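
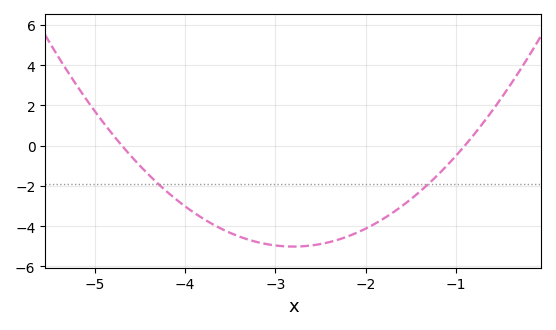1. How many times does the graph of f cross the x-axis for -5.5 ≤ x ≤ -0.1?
2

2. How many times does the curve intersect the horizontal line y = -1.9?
2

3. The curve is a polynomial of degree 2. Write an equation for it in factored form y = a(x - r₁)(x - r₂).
y = 1.39(x + 4.7)(x + 0.9)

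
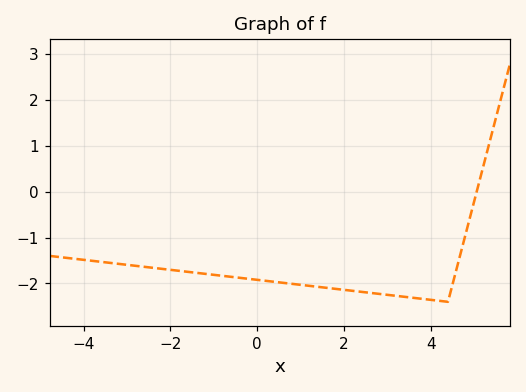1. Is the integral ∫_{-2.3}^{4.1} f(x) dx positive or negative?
negative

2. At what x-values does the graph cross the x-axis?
5.06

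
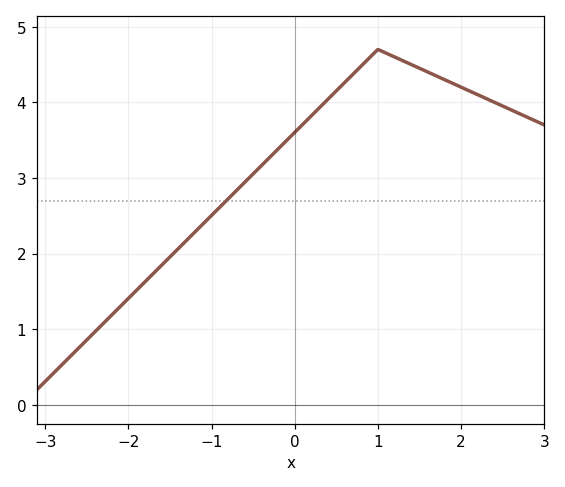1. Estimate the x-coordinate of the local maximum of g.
1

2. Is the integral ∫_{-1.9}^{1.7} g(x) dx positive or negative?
positive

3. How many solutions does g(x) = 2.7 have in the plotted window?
1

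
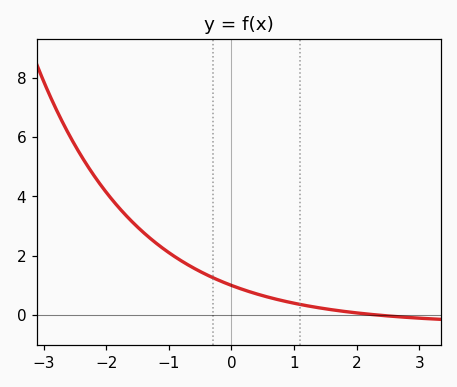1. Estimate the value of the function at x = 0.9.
0.4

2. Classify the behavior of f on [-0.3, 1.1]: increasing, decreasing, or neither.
decreasing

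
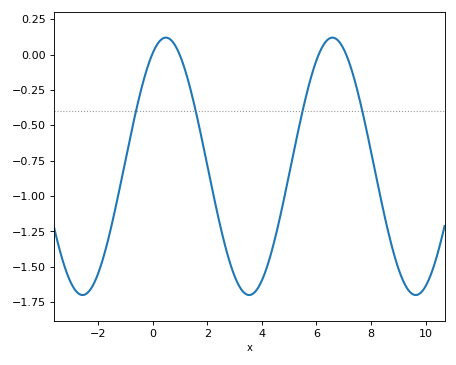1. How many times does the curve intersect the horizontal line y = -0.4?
4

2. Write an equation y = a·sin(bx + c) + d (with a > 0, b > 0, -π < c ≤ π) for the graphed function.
y = 0.91sin(1.03x + 1.07) - 0.79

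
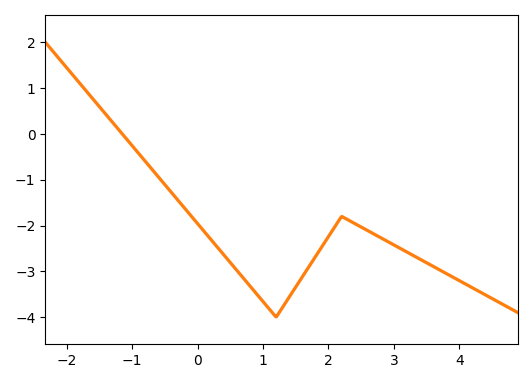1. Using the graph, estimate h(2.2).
-1.8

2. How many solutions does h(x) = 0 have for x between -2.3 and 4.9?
1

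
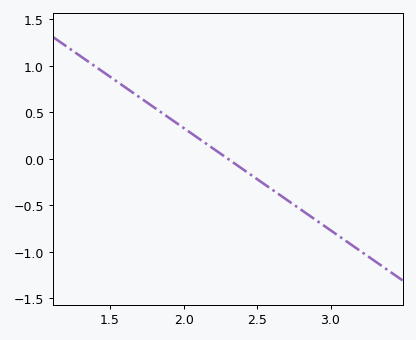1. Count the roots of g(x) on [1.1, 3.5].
1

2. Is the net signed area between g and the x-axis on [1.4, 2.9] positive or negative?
positive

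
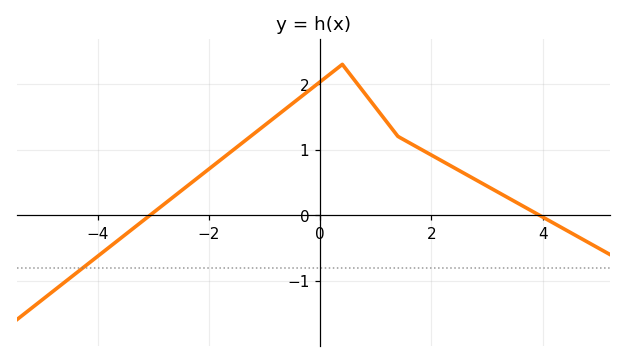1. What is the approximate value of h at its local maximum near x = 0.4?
2.3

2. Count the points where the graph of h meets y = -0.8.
1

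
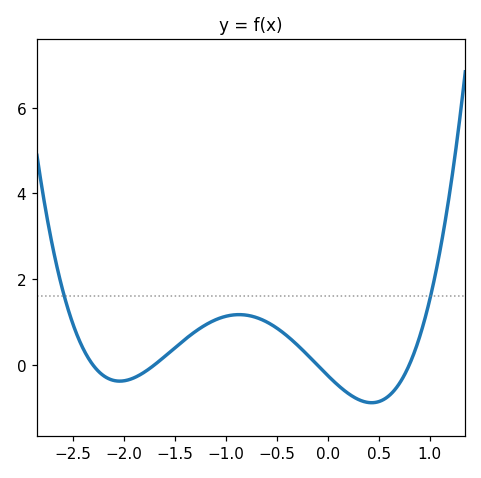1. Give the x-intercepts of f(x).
-2.3, -1.7, -0.1, 0.8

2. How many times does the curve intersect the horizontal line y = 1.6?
2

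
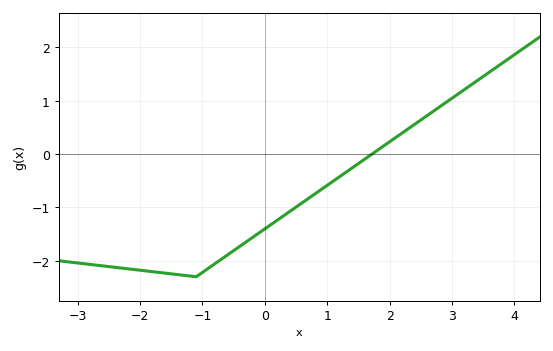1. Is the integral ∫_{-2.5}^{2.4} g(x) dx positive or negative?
negative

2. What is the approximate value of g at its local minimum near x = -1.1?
-2.3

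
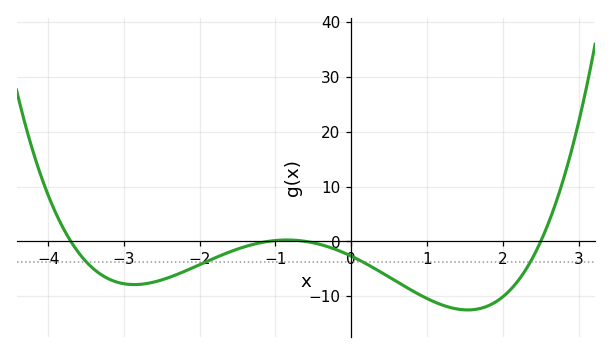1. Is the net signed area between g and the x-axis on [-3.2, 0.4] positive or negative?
negative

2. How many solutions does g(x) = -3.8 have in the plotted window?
4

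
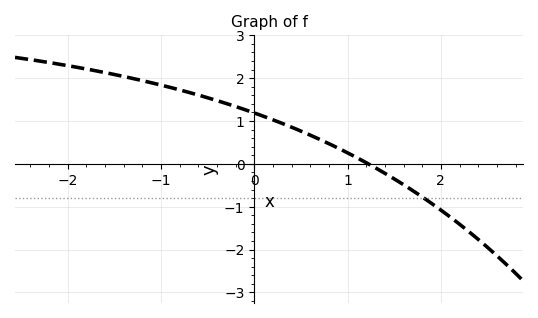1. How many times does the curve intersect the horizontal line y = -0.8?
1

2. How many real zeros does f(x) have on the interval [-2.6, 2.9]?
1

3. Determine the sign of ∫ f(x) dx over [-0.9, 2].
positive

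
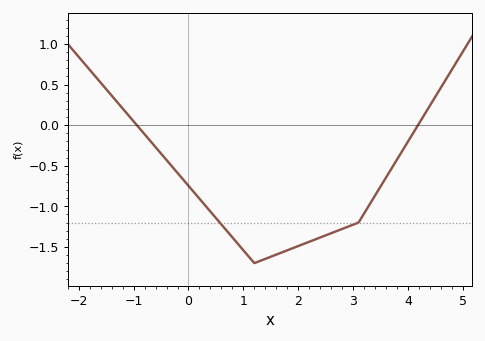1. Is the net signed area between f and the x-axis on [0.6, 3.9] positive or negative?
negative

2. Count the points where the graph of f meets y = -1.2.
2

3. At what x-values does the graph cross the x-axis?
-0.942, 4.18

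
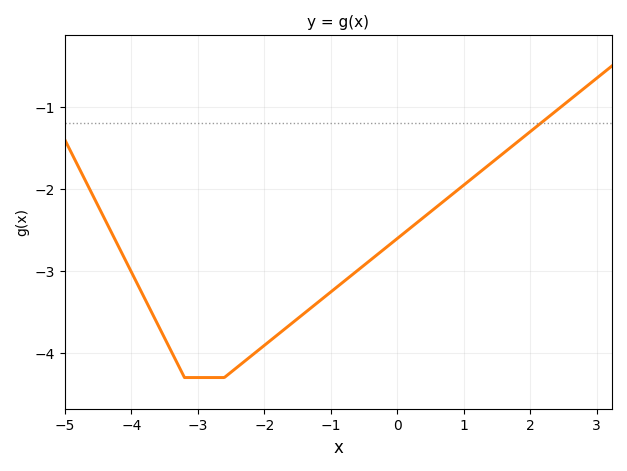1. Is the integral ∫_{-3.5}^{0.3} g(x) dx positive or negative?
negative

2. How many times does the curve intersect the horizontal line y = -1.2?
1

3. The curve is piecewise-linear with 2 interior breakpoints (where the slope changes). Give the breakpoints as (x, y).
(-3.2, -4.3); (-2.6, -4.3)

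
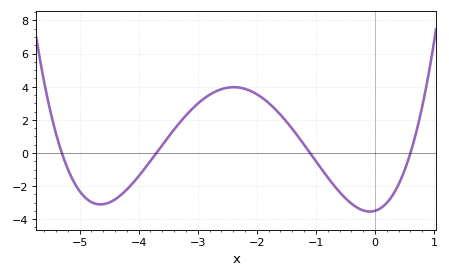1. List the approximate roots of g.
-5.3, -3.7, -1.1, 0.6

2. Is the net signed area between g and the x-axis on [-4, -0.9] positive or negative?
positive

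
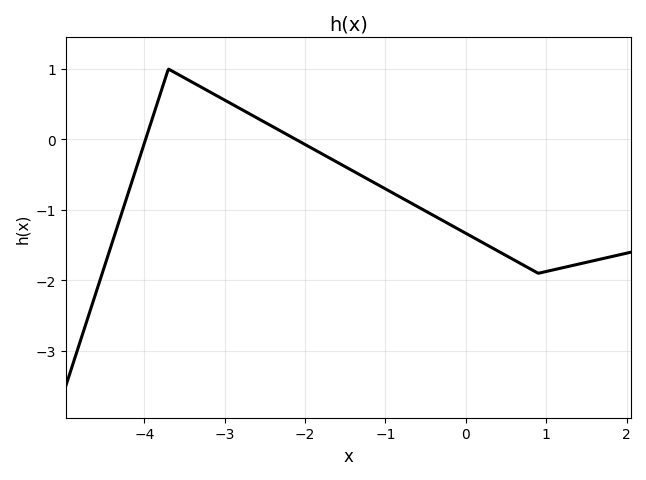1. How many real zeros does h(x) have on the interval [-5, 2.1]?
2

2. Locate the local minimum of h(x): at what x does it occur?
0.901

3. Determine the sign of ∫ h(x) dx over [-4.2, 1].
negative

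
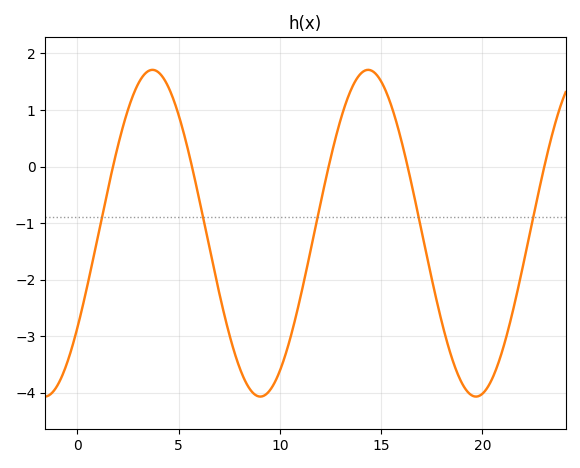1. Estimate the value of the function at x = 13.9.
1.6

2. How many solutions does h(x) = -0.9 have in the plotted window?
5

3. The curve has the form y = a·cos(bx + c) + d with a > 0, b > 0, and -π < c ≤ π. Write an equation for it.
y = 2.89cos(0.59x - 2.2) - 1.18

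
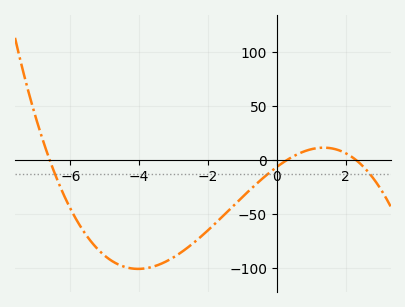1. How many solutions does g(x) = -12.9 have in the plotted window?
3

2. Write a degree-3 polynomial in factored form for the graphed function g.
y = -1.43(x + 6.6)(x - 0.3)(x - 2.3)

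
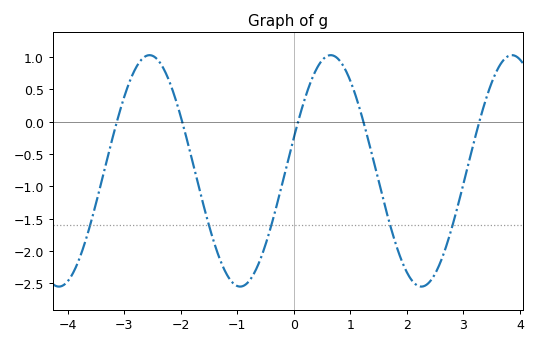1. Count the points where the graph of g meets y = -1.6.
5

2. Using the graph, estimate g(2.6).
-2.15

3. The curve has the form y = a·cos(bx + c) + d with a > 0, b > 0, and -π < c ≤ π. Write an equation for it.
y = 1.79cos(2x - 1.3) - 0.76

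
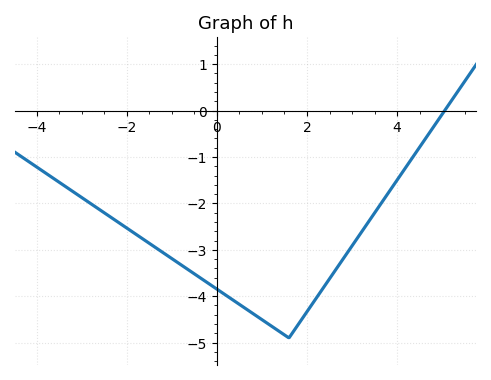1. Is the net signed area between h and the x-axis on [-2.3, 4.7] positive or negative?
negative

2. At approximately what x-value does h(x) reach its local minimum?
1.6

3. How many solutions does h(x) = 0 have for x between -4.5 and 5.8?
1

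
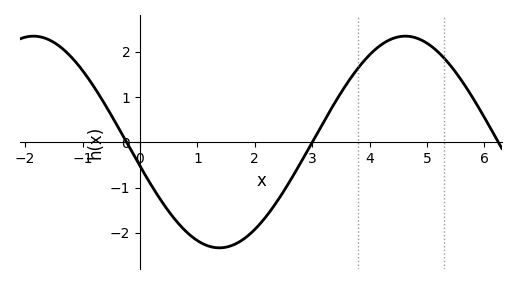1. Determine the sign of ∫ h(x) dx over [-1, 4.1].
negative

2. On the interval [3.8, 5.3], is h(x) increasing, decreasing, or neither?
neither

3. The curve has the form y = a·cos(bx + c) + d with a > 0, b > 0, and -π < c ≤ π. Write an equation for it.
y = 2.34cos(0.97x + 1.8) + 0.01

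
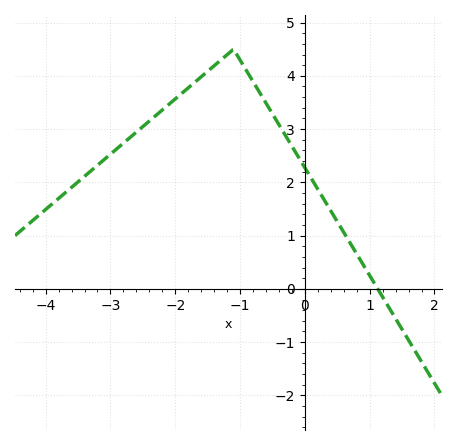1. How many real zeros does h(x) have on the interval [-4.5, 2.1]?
1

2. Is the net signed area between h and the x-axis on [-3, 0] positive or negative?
positive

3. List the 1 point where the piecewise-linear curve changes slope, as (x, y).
(-1.1, 4.5)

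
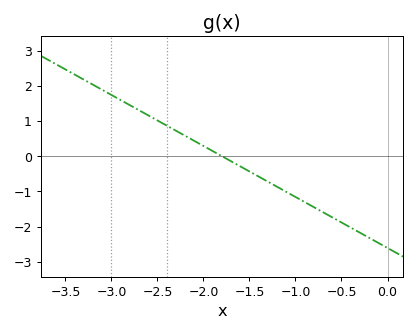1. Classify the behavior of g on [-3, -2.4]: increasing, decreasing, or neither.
decreasing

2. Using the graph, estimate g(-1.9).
0.1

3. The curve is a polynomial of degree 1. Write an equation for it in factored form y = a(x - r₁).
y = -1.45(x + 1.8)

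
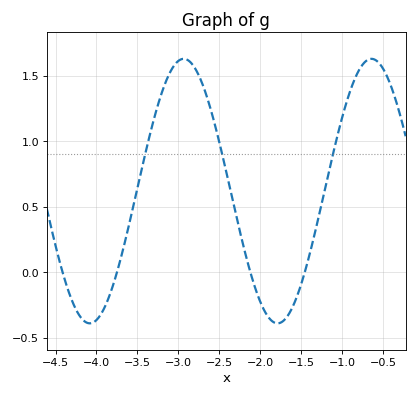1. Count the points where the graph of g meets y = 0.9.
3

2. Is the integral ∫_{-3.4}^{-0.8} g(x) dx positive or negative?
positive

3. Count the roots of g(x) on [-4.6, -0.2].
4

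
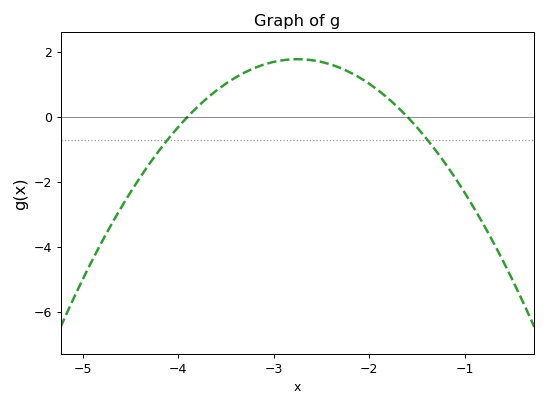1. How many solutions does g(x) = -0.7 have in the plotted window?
2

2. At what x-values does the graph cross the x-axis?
-3.9, -1.6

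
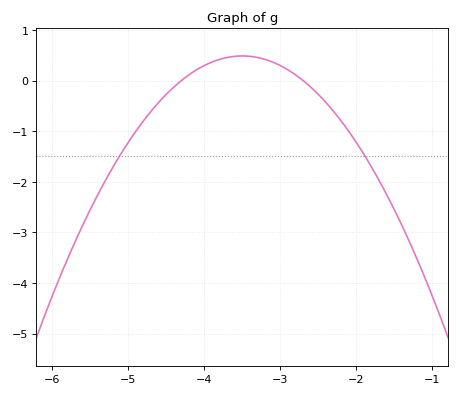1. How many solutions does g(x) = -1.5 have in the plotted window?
2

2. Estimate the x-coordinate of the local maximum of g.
-3.5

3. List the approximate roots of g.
-4.3, -2.7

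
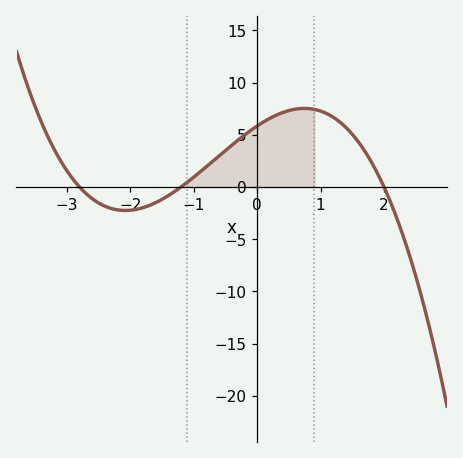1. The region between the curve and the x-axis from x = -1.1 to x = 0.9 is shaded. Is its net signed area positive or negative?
positive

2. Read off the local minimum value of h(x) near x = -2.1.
-2.25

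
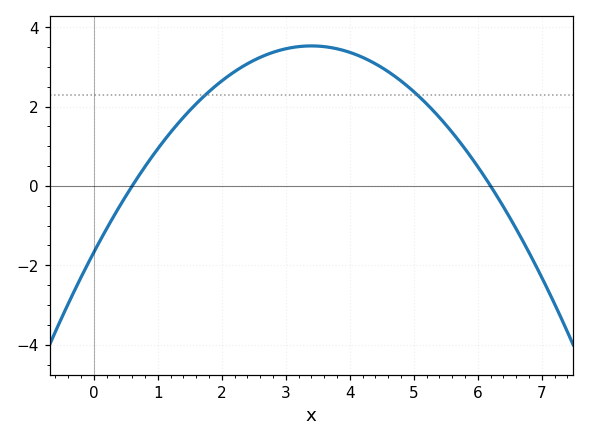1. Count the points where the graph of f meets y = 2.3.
2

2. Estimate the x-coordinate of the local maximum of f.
3.4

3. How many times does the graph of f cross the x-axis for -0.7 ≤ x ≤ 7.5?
2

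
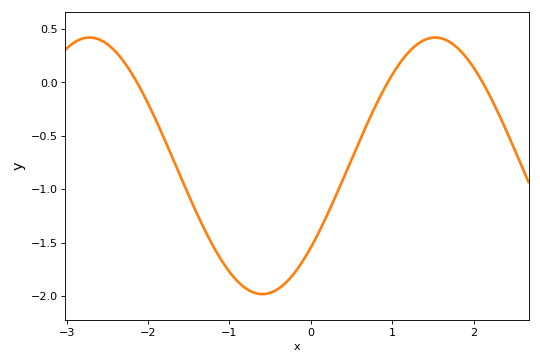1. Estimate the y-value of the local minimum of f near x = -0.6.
-2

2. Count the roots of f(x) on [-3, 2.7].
3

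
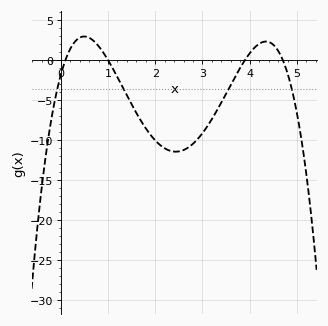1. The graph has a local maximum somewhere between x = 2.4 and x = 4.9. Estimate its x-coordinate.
4.34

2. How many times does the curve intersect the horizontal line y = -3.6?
4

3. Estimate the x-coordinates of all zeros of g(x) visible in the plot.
0.1, 1, 3.9, 4.7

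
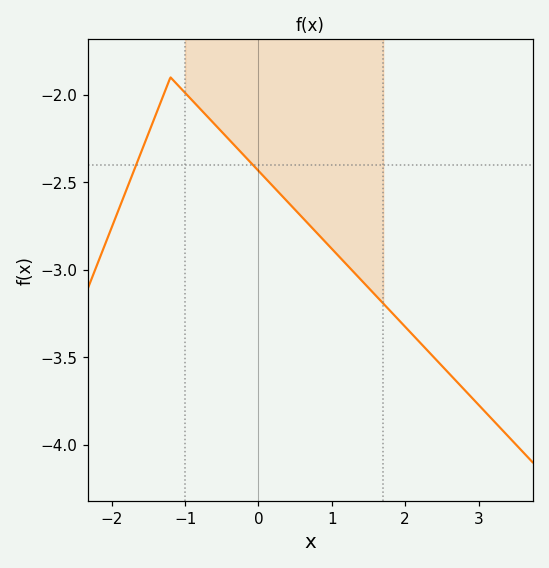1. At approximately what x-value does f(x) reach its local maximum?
-1.2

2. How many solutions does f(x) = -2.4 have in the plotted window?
2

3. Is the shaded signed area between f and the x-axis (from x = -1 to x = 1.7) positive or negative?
negative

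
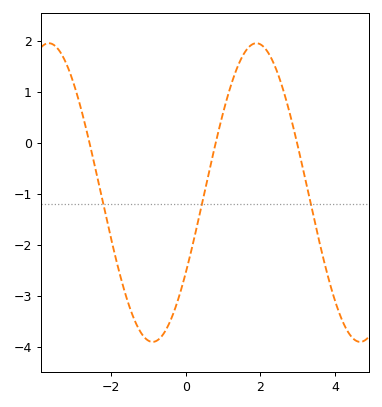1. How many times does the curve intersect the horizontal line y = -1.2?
3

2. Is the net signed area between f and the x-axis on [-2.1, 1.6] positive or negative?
negative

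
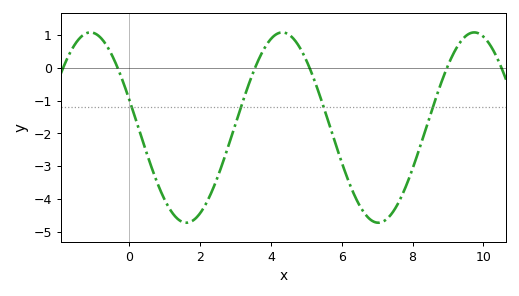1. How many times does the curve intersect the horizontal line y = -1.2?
4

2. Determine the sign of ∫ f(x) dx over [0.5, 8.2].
negative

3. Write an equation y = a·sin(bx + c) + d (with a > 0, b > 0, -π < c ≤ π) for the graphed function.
y = 2.9sin(1.16x + 2.84) - 1.82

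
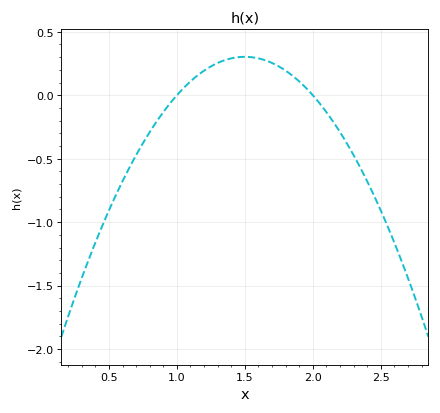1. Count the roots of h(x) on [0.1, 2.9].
2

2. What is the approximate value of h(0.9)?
-0.133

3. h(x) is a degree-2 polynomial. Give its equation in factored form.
y = -1.21(x - 1)(x - 2)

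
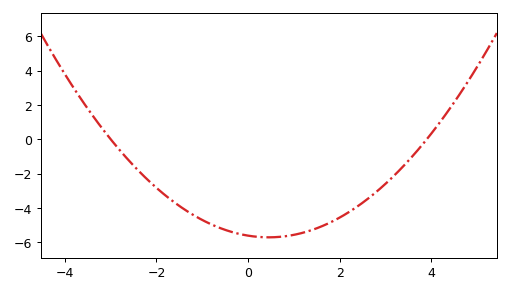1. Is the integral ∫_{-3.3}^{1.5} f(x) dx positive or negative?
negative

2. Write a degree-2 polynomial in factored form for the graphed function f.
y = 0.48(x + 3)(x - 3.9)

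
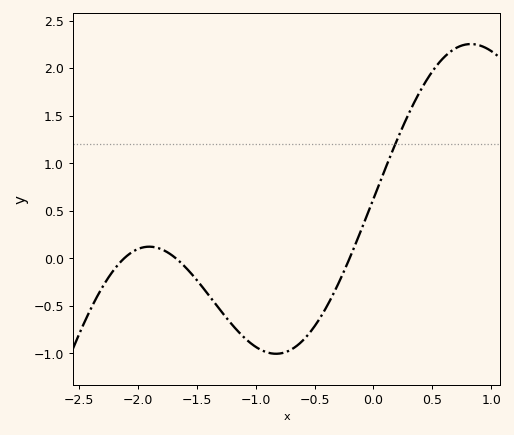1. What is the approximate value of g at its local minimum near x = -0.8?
-1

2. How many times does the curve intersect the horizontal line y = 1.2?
1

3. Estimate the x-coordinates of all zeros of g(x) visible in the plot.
-2.12, -1.68, -0.202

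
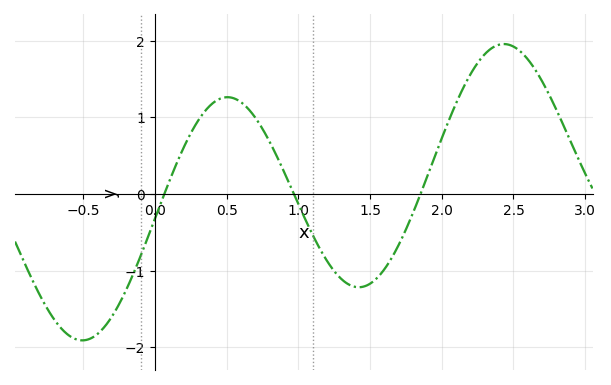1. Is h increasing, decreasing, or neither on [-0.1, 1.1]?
neither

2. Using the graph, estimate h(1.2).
-0.9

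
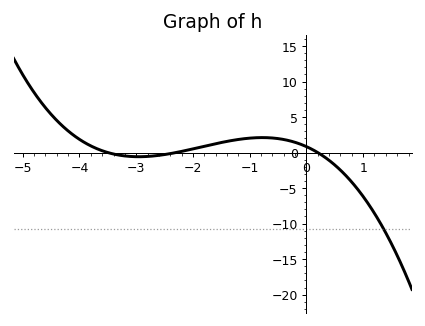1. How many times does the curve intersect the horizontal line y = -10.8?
1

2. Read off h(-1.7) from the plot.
1.07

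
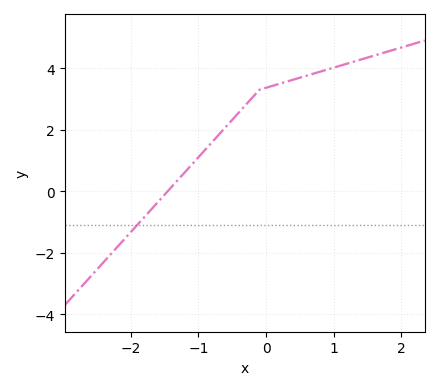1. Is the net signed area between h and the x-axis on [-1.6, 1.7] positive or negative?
positive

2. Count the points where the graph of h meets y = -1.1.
1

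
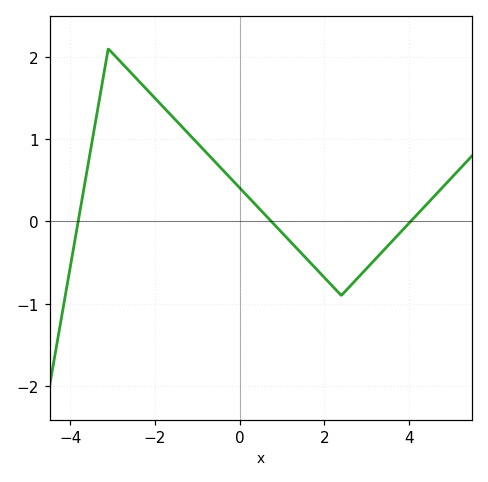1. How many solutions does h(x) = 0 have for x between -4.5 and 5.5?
3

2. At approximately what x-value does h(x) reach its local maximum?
-3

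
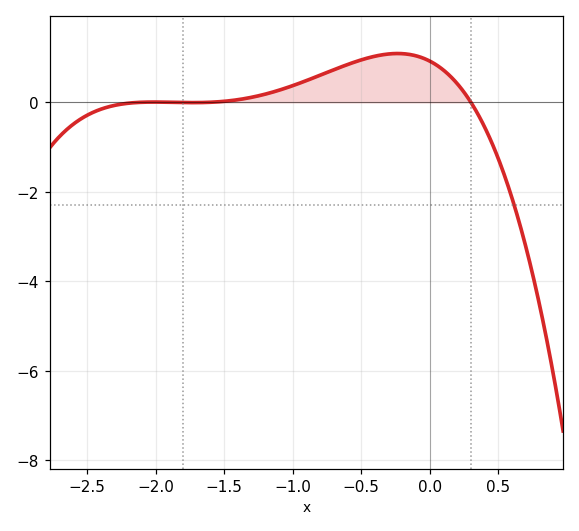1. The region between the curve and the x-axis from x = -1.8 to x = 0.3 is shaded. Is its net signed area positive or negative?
positive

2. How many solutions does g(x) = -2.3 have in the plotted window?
1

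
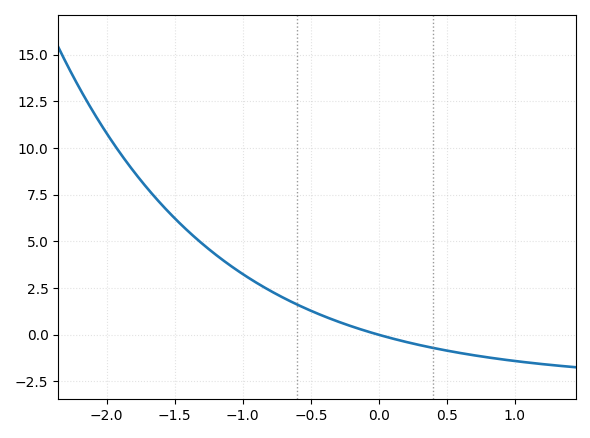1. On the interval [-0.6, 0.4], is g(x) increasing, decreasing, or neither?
decreasing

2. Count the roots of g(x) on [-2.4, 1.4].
1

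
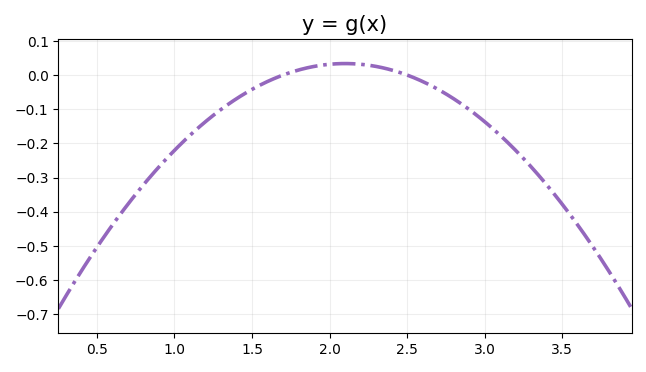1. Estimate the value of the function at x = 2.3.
0.03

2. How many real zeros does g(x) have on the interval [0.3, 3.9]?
2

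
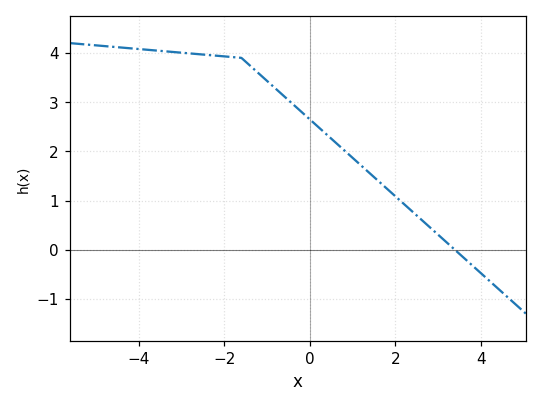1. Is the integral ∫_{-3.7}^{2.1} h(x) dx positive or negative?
positive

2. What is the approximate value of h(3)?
0.3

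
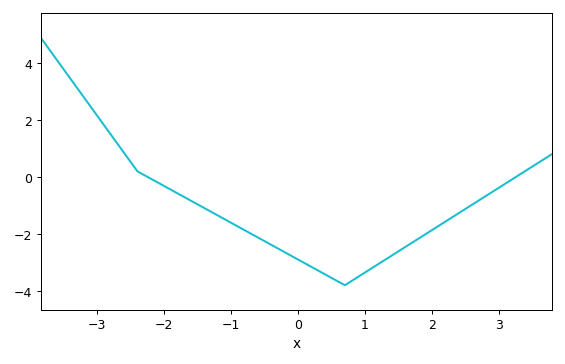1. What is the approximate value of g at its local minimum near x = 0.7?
-3.8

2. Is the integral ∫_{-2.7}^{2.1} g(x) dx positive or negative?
negative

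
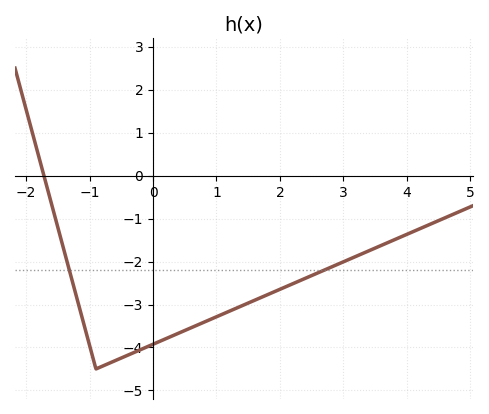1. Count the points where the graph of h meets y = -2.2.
2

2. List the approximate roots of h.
-1.72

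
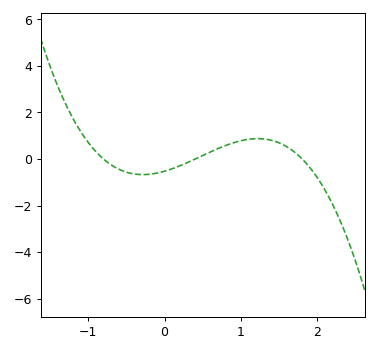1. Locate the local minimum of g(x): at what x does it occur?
-0.3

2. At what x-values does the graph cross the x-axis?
-0.8, 0.4, 1.8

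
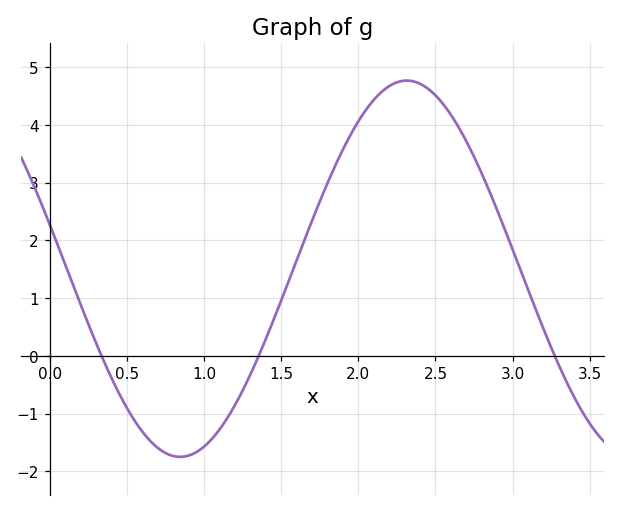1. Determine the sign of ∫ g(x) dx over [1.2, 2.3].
positive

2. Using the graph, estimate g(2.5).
4.51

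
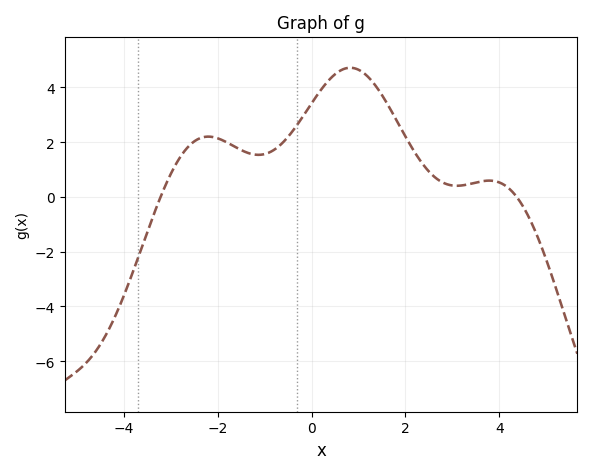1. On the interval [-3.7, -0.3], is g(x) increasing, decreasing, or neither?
neither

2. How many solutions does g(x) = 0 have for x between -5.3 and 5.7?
2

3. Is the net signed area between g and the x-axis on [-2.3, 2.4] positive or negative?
positive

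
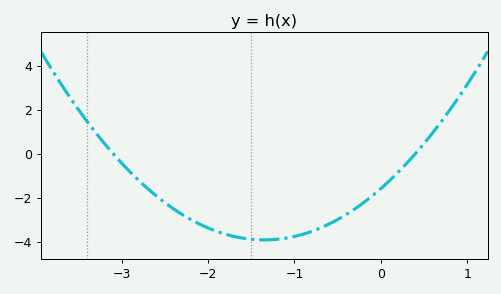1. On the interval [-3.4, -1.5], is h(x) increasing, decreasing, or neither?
decreasing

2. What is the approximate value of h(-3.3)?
0.947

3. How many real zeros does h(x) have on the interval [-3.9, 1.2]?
2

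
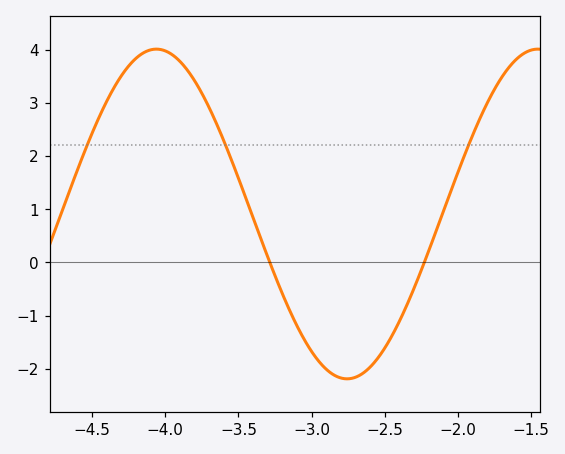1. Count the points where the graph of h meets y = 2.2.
3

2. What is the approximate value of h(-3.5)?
1.58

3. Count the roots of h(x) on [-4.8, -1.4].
2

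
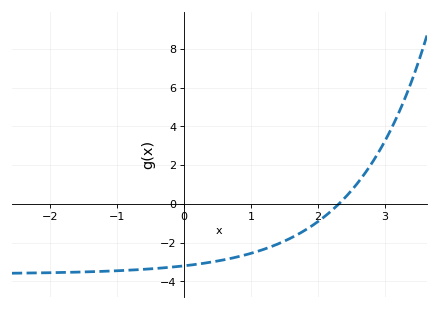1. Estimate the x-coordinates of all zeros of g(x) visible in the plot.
2.32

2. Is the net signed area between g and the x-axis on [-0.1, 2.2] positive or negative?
negative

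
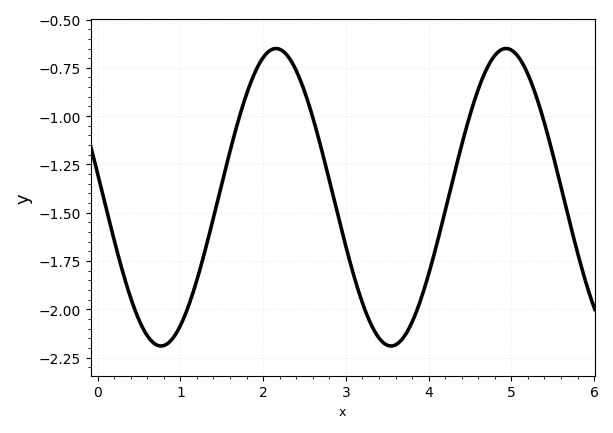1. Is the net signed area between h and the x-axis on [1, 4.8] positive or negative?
negative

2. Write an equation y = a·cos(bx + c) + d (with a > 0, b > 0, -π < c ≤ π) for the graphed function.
y = 0.77cos(2.26x + 1.41) - 1.42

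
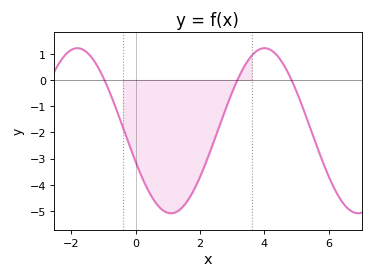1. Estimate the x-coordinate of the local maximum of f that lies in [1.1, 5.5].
4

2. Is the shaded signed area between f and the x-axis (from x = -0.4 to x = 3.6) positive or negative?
negative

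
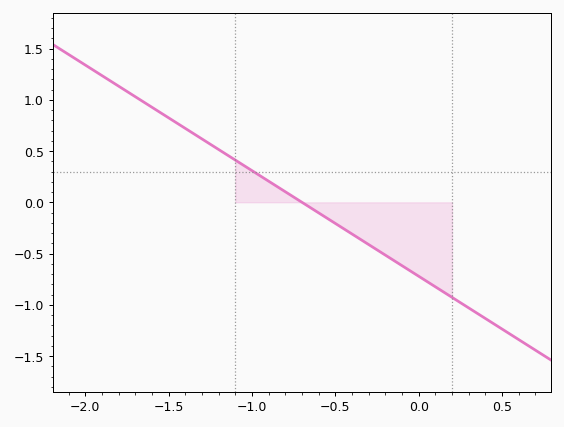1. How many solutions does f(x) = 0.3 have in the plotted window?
1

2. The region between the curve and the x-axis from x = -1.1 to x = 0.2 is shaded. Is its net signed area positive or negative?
negative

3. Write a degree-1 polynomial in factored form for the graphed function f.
y = -1.03(x + 0.7)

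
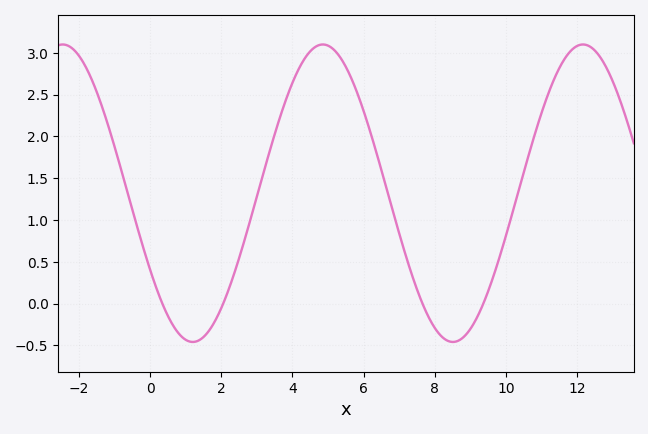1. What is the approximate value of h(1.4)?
-0.45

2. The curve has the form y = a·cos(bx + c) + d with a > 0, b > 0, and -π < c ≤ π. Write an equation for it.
y = 1.78cos(0.86x + 2.1) + 1.32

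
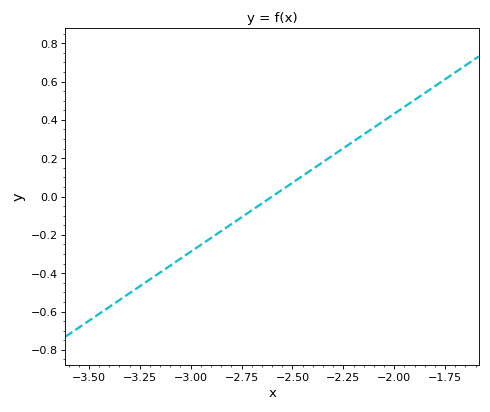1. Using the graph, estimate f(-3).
-0.28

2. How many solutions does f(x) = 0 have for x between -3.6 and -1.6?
1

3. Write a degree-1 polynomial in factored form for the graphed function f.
y = 0.72(x + 2.6)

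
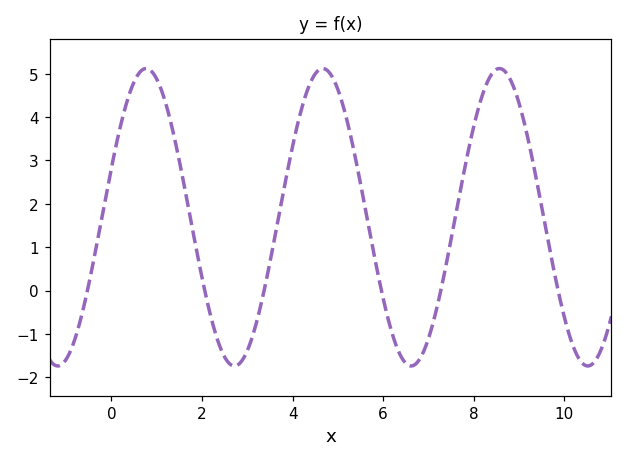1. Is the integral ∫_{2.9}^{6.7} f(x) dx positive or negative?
positive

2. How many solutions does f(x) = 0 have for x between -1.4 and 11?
6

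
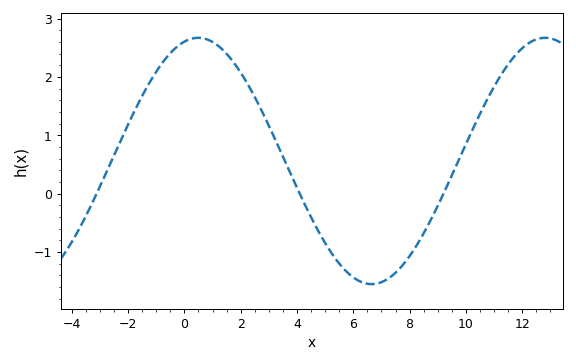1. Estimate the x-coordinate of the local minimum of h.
6.5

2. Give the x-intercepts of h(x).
-3, 4, 9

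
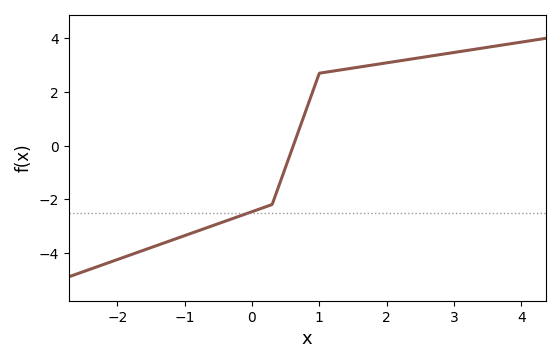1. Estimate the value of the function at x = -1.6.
-3.8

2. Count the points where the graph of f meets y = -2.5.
1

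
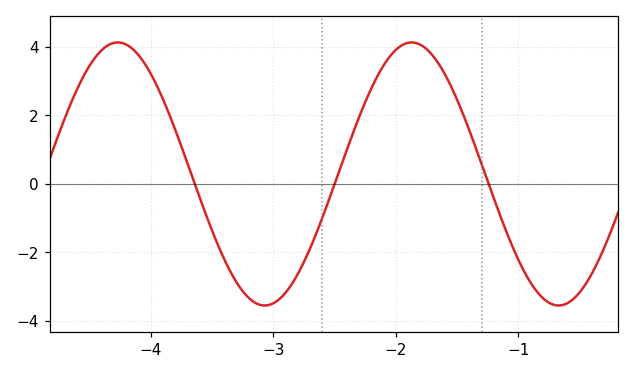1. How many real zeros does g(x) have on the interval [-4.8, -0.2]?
3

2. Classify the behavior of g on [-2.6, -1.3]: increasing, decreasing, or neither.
neither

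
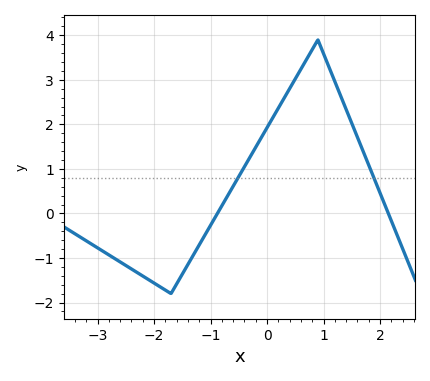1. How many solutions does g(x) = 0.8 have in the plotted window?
2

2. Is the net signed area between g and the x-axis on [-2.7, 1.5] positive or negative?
positive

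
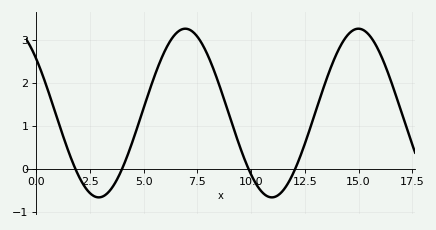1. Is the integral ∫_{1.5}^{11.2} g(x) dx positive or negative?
positive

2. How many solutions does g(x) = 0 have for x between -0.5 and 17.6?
4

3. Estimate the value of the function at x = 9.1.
1.1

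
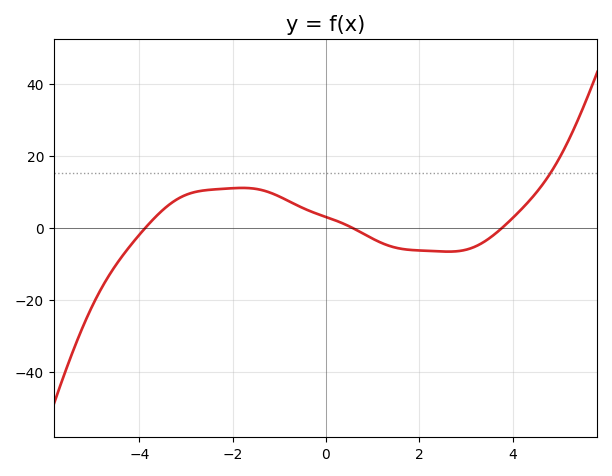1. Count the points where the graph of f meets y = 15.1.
1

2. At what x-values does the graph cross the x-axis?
-3.87, 0.57, 3.78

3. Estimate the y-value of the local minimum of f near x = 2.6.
-6.56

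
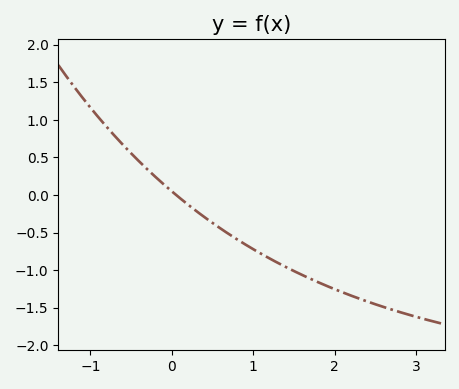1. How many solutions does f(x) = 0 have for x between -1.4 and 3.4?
1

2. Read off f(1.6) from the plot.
-1.05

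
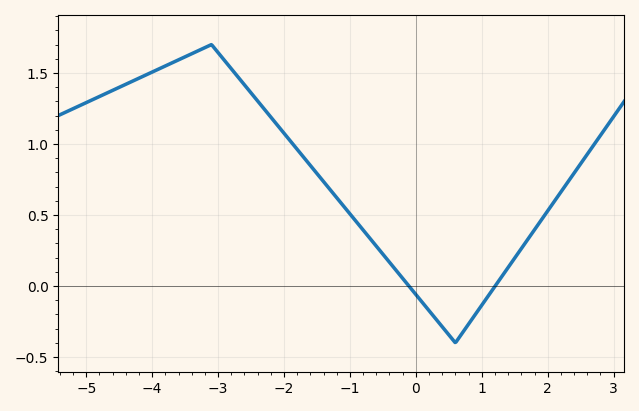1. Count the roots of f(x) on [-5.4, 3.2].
2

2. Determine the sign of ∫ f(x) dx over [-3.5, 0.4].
positive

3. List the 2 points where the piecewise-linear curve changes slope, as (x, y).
(-3.1, 1.7); (0.6, -0.4)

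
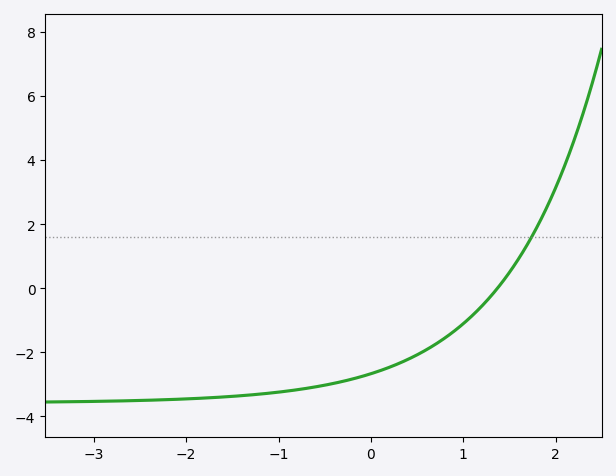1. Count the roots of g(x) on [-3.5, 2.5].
1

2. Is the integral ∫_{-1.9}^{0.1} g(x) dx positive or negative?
negative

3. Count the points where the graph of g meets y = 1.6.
1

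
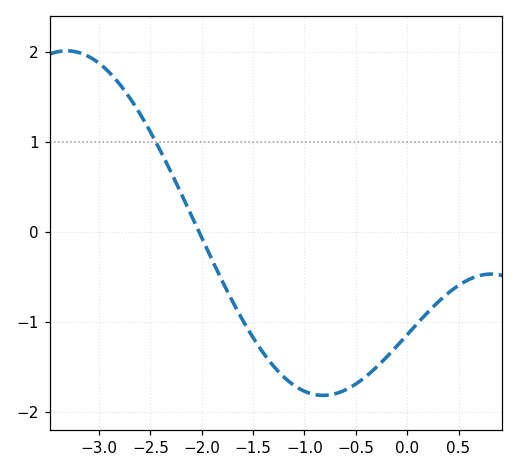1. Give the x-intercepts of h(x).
-2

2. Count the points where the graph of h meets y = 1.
1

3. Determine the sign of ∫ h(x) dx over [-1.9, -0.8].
negative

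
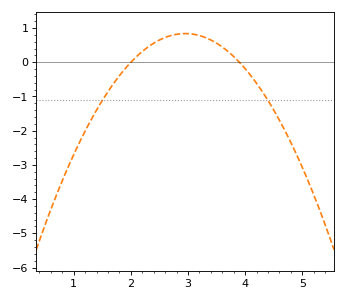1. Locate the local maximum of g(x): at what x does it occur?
2.95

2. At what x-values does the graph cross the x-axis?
2, 3.9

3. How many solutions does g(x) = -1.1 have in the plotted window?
2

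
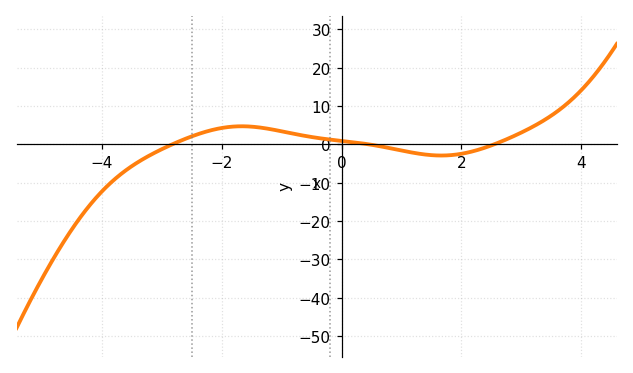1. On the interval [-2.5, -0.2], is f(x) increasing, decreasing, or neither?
neither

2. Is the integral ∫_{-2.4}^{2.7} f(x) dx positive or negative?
positive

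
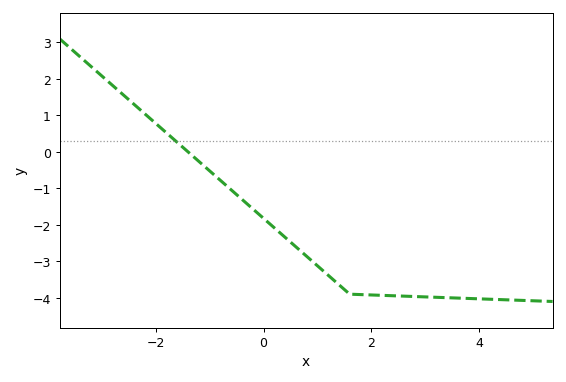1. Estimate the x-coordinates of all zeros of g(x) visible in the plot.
-1.4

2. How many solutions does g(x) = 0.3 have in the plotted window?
1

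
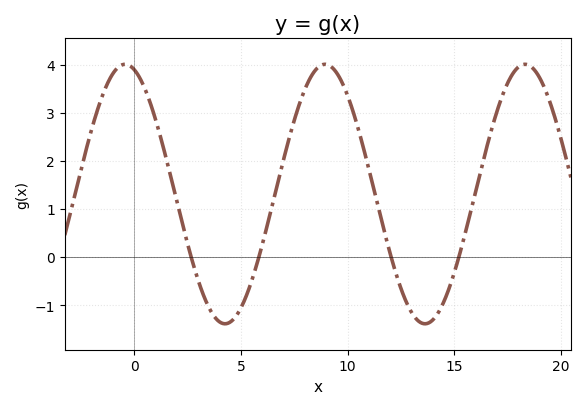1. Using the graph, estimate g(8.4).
3.83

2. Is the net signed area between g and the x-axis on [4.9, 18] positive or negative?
positive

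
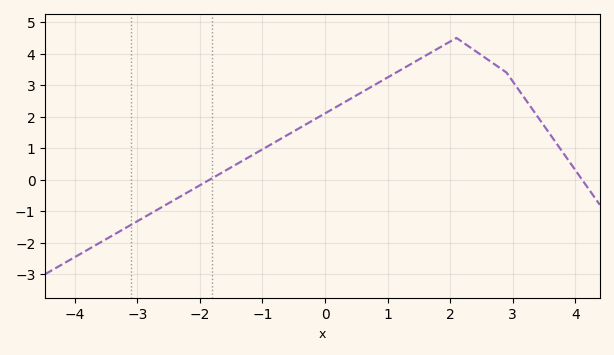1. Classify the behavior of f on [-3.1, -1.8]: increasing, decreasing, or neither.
increasing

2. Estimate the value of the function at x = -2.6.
-0.9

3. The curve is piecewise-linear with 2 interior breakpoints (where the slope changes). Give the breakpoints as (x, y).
(2.1, 4.5); (2.9, 3.4)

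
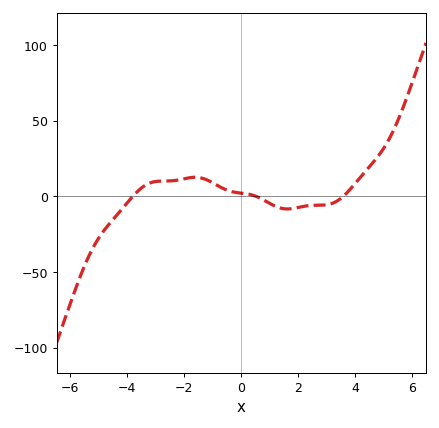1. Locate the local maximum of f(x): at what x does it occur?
-1.6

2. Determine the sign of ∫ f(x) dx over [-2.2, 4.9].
positive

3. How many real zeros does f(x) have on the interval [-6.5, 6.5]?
3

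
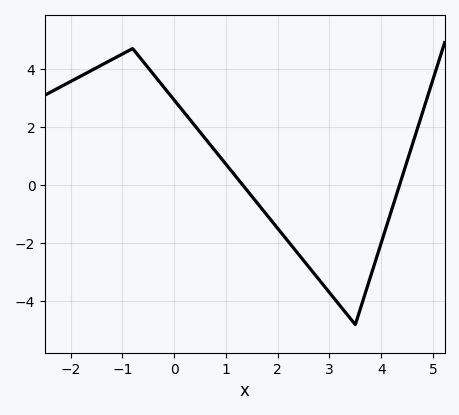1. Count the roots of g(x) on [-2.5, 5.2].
2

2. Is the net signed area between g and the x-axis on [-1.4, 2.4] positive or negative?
positive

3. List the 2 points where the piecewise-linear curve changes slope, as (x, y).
(-0.8, 4.7); (3.5, -4.8)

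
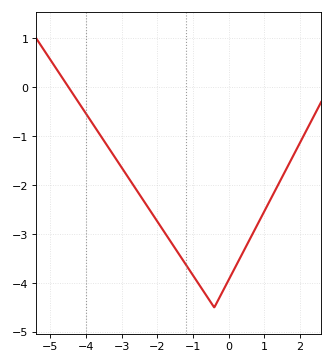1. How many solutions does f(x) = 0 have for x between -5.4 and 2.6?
1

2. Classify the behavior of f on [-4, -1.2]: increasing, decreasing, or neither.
decreasing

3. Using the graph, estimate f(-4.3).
-0.2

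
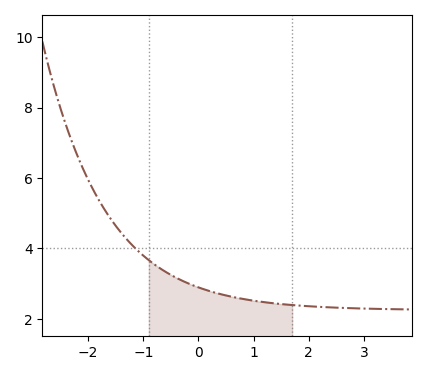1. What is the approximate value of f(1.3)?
2.45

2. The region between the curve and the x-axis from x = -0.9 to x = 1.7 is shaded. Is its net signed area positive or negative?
positive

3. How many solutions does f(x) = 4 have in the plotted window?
1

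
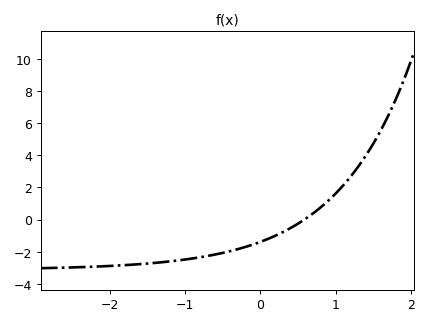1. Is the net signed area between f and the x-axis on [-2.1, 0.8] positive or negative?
negative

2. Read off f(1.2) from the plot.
2.7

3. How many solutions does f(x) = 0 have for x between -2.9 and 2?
1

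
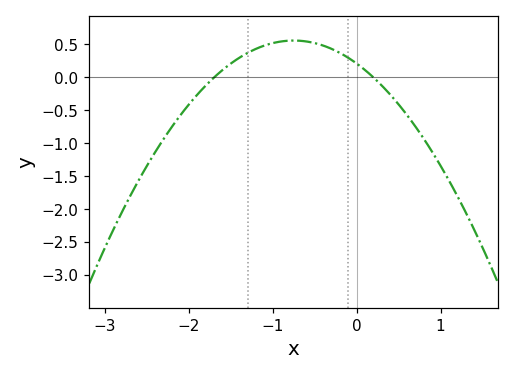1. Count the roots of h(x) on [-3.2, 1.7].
2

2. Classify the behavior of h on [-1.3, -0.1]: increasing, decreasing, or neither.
neither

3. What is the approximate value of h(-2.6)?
-1.55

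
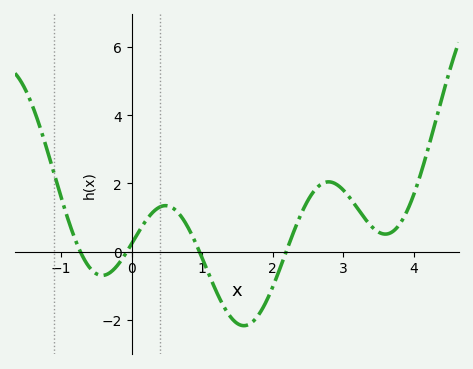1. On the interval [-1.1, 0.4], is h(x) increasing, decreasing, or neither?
neither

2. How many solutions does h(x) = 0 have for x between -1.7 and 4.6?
4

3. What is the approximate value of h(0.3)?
1.2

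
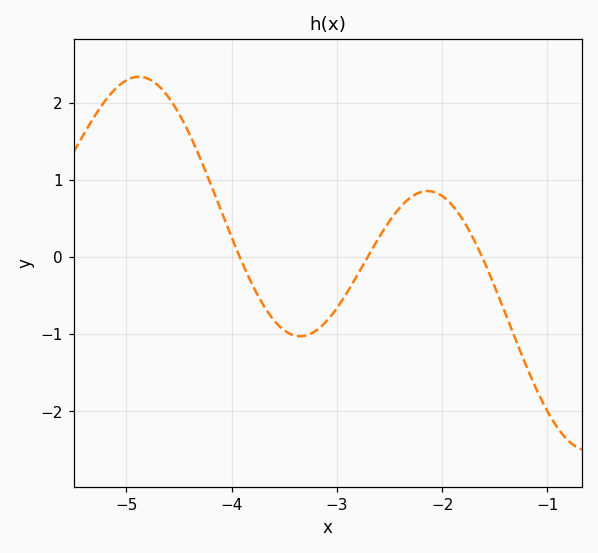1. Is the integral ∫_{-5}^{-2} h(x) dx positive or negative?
positive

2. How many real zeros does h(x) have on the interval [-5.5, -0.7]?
3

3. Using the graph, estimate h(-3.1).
-0.831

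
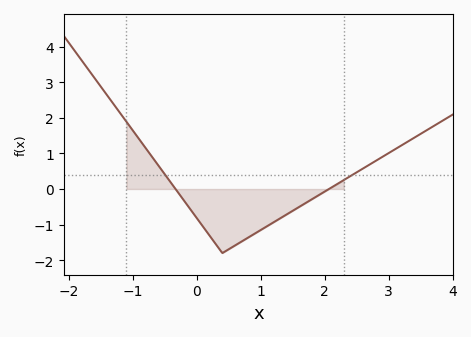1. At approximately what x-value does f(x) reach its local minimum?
0.4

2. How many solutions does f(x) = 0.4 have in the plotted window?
2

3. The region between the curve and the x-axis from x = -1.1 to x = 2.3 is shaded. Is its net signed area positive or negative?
negative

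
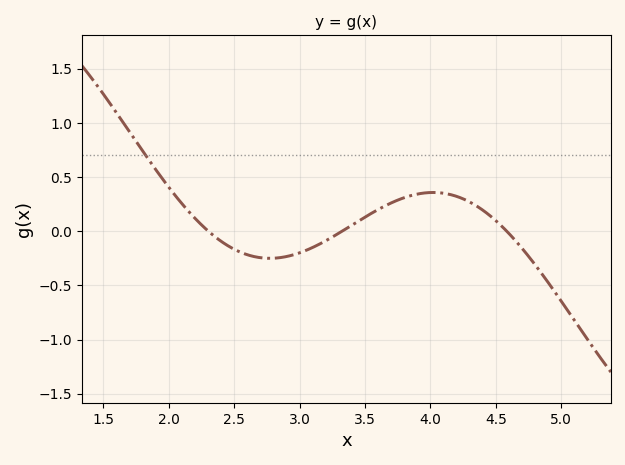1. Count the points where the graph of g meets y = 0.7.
1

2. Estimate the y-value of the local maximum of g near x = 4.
0.357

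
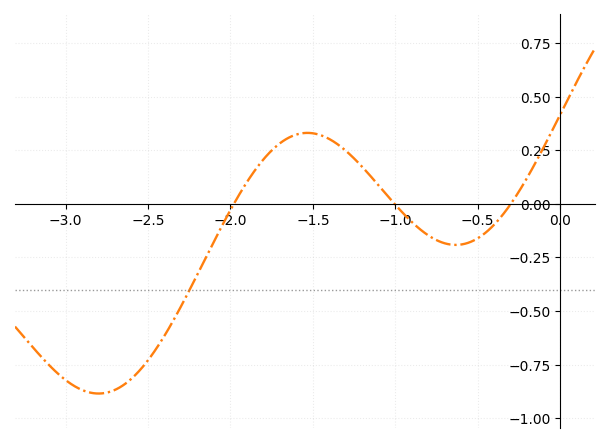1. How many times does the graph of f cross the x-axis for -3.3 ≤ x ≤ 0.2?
3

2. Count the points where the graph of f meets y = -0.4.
1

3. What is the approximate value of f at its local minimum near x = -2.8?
-0.885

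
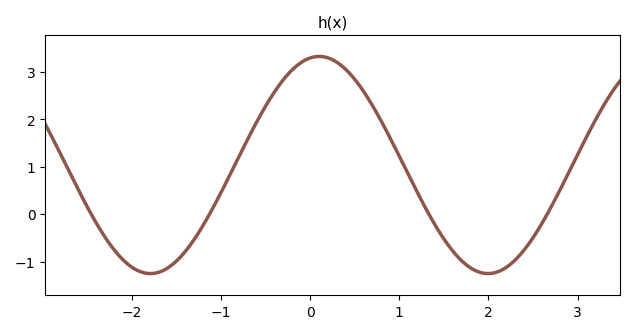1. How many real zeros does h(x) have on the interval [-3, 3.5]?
4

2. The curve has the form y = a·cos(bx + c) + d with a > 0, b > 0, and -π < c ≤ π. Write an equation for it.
y = 2.29cos(1.7x - 0.17) + 1.04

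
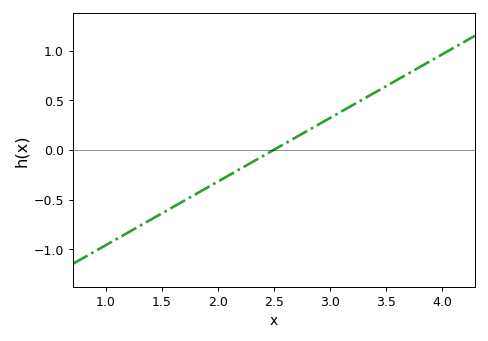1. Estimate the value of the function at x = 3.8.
0.832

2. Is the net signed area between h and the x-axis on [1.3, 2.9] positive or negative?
negative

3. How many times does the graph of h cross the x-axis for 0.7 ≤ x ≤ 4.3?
1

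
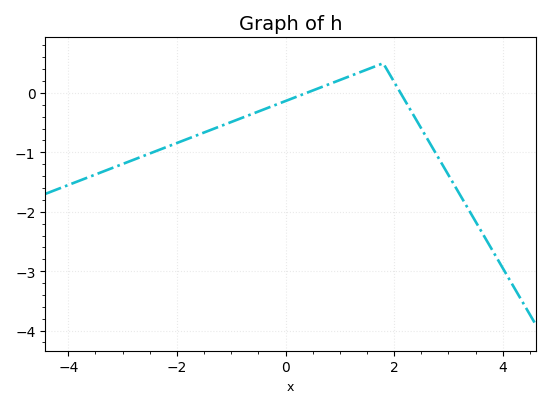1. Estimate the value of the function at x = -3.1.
-1.23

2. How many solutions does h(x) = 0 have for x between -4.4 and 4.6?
2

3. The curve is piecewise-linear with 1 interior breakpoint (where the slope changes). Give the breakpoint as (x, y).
(1.8, 0.5)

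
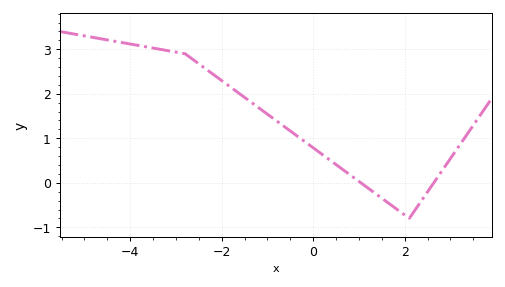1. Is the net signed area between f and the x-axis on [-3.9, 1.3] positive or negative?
positive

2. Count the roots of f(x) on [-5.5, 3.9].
2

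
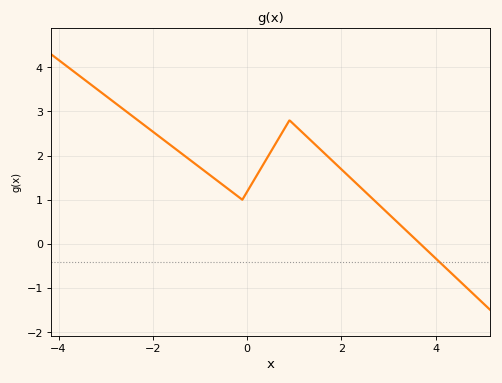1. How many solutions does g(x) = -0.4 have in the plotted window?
1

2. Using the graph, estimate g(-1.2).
1.9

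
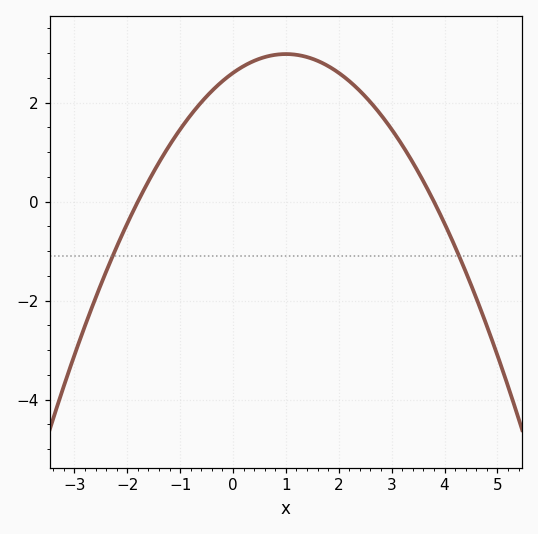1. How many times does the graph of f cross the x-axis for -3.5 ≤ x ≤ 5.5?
2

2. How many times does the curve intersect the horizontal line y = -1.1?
2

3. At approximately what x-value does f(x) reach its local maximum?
1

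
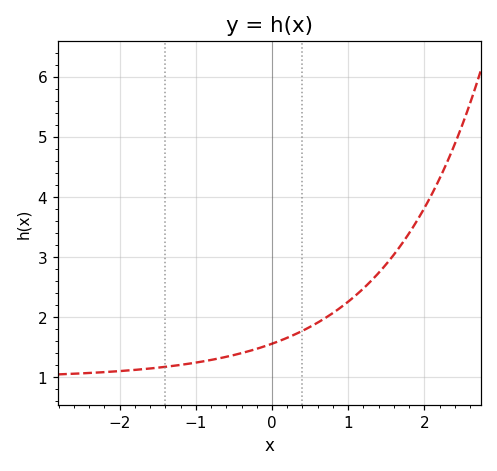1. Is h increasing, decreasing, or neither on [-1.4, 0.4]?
increasing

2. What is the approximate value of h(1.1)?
2.36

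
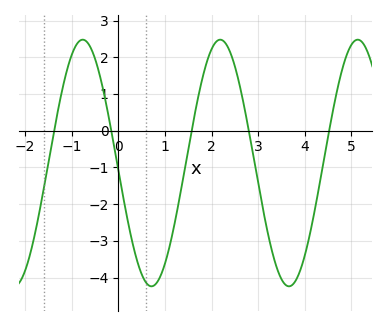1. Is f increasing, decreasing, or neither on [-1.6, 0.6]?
neither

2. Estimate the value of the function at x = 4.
-3.4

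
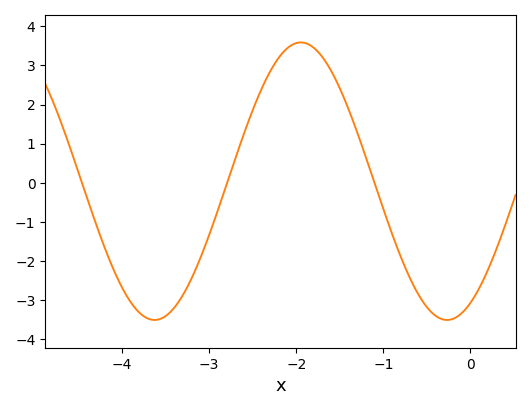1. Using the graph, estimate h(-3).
-1.33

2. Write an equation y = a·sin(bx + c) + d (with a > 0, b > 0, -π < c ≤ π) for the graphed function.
y = 3.55sin(1.87x - 1.07) + 0.04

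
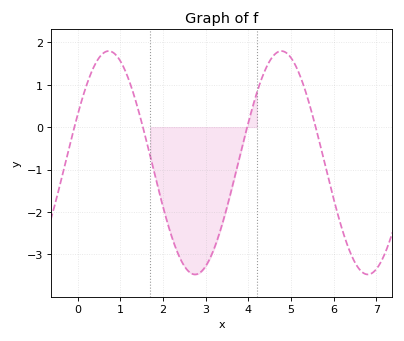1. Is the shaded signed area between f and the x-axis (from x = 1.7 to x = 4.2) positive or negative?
negative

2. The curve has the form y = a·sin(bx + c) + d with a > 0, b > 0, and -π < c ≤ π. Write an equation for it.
y = 2.63sin(1.6x + 0.45) - 0.84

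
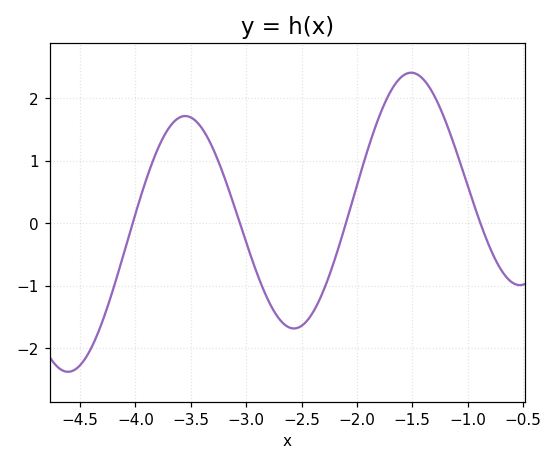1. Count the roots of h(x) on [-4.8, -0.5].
4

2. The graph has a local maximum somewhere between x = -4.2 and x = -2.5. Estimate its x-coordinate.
-3.55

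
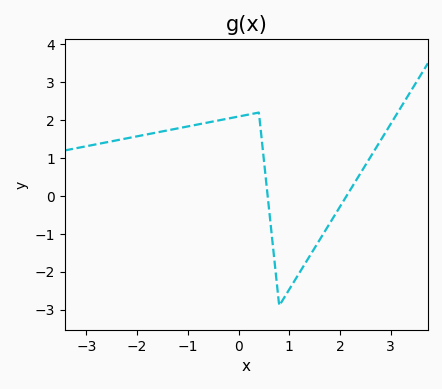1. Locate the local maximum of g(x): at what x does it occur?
0.399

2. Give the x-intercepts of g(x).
0.573, 2.13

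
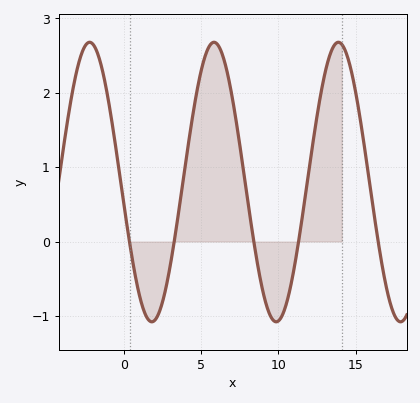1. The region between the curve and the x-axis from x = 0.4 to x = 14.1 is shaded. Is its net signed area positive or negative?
positive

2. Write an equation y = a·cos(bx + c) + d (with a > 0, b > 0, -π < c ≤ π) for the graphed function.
y = 1.88cos(0.78x + 1.74) + 0.8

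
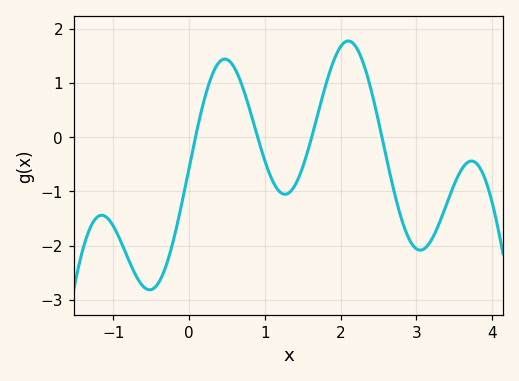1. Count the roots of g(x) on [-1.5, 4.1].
4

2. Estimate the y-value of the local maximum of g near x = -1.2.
-1.44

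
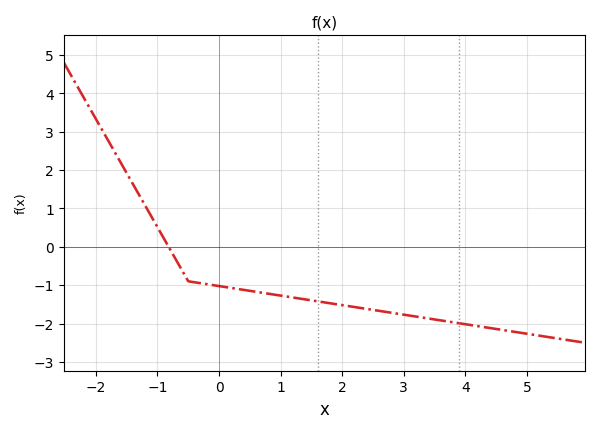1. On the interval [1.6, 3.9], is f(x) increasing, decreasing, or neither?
decreasing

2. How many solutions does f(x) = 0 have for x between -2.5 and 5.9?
1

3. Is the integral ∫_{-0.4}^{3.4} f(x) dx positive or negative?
negative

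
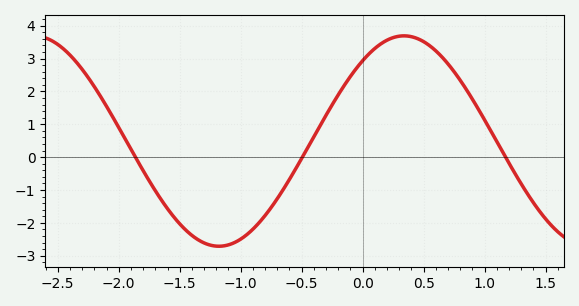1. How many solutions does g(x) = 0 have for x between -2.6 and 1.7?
3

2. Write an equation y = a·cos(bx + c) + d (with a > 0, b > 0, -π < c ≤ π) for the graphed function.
y = 3.2cos(2.1x - 0.7) + 0.49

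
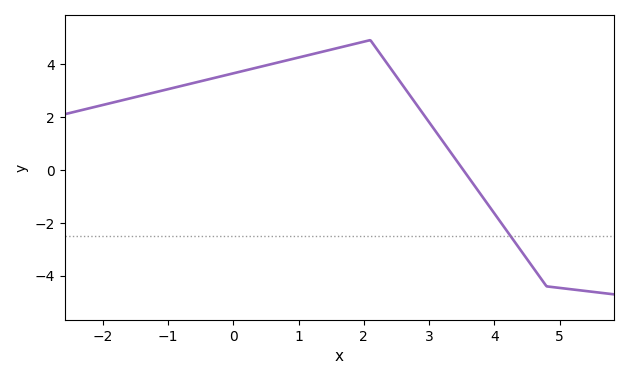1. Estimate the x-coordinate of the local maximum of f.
2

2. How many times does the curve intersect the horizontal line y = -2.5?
1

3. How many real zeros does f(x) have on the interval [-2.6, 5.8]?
1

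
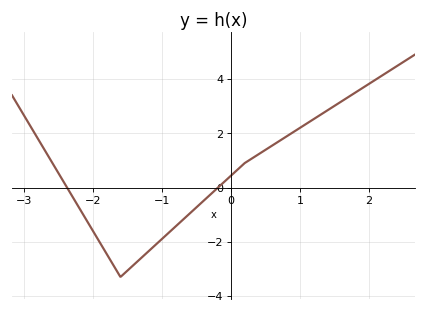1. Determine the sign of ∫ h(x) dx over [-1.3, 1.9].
positive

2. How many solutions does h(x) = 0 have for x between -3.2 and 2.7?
2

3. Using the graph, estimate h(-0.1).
0.2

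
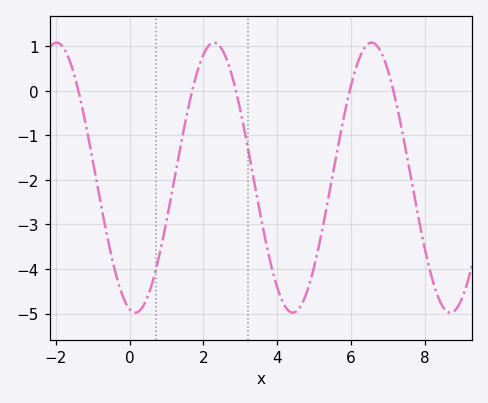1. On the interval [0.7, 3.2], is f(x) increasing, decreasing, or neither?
neither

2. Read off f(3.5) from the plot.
-2.59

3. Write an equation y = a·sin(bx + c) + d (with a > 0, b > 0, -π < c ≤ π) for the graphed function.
y = 3.03sin(1.47x - 1.79) - 1.95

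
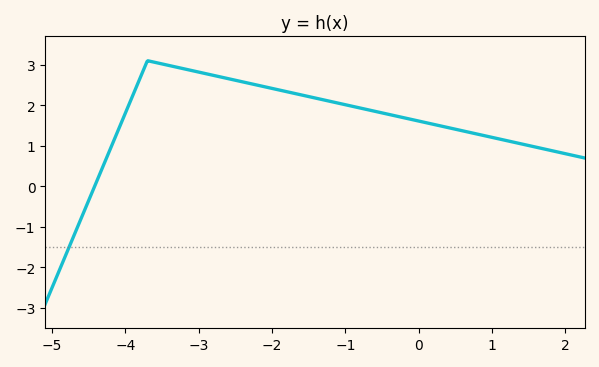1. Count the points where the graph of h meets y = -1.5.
1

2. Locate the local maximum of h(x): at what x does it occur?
-3.7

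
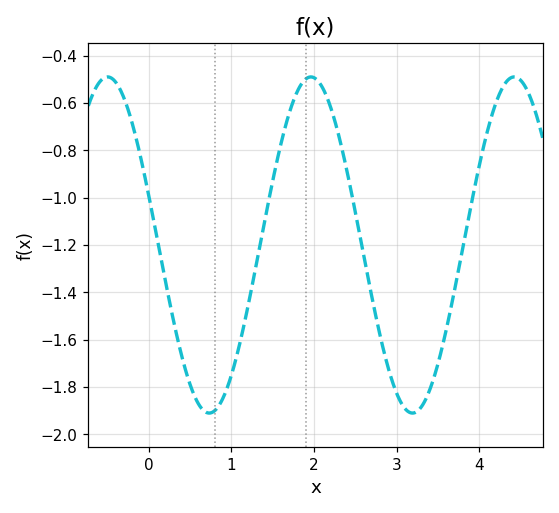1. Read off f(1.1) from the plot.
-1.62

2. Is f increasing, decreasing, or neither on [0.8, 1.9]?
increasing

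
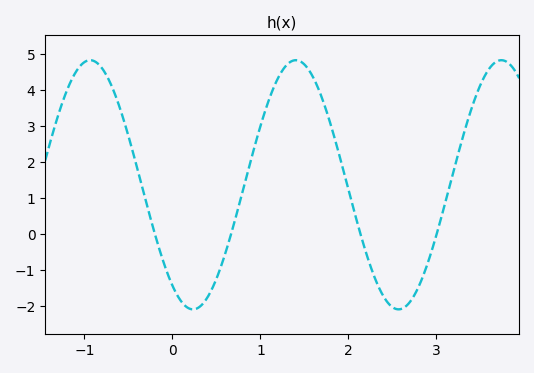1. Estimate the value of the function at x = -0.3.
0.9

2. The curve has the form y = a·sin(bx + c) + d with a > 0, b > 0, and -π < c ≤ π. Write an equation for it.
y = 3.46sin(2.7x - 2.2) + 1.38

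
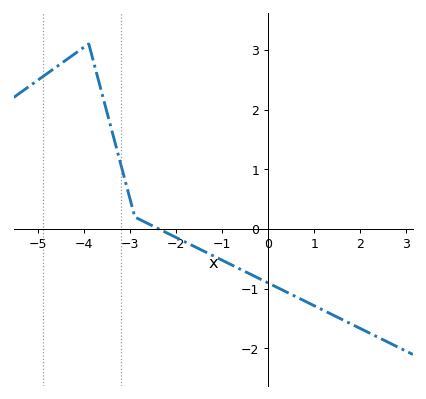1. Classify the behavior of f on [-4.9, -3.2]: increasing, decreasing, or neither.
neither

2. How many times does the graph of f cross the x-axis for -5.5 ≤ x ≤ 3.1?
1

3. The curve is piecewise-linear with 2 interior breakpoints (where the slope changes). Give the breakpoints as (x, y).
(-3.9, 3.1); (-2.9, 0.2)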